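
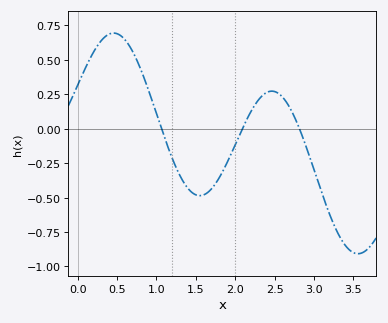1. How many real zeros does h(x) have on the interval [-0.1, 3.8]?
3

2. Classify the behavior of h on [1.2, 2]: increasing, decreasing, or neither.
neither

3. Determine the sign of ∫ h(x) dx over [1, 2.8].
negative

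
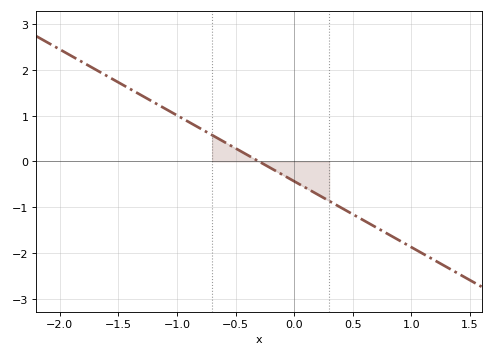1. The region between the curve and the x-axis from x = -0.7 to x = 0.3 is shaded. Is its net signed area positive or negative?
negative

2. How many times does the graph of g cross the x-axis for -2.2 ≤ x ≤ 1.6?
1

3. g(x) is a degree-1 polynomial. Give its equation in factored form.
y = -1.44(x + 0.3)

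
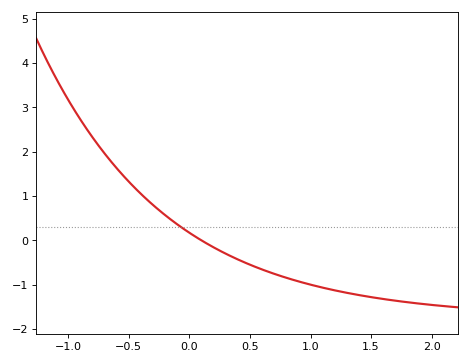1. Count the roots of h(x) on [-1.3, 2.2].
1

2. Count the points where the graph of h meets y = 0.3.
1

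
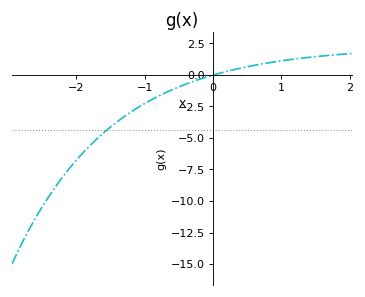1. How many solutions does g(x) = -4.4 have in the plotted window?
1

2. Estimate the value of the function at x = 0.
-0.02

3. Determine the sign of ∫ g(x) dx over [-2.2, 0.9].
negative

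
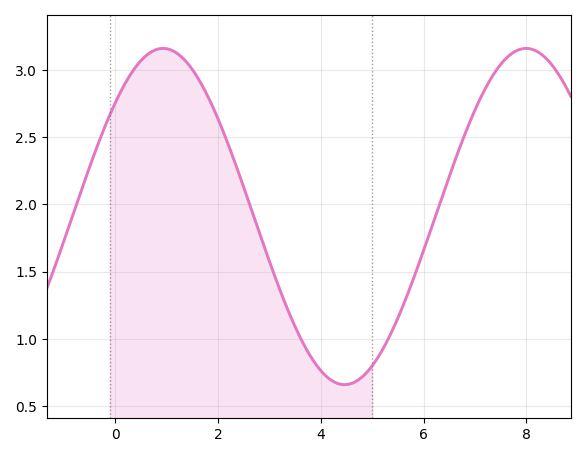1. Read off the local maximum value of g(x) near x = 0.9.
3.16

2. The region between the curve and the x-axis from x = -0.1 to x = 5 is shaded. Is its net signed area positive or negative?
positive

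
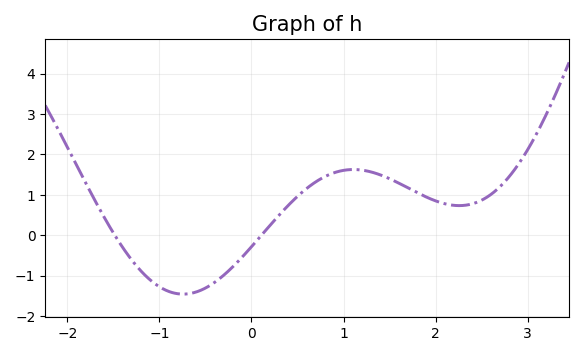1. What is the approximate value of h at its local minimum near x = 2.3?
0.7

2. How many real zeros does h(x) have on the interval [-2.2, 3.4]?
2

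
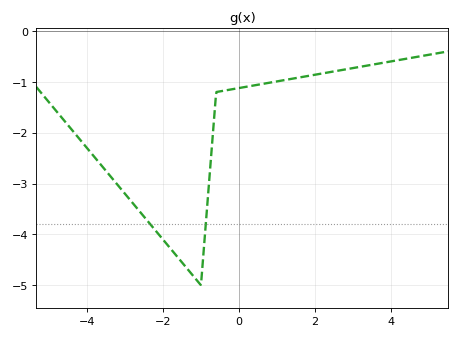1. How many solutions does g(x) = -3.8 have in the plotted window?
2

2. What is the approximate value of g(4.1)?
-0.584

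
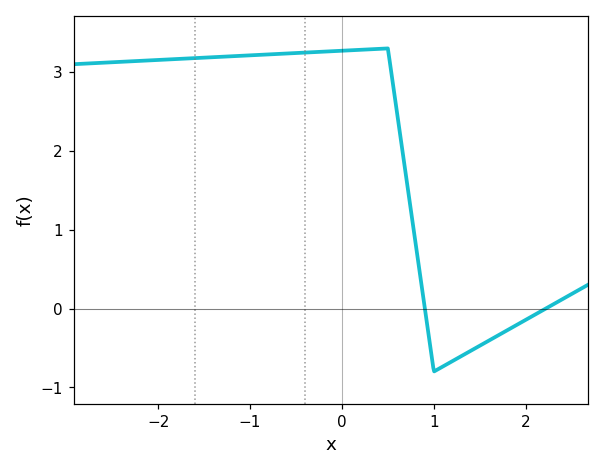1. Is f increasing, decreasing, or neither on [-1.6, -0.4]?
increasing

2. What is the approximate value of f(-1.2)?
3.2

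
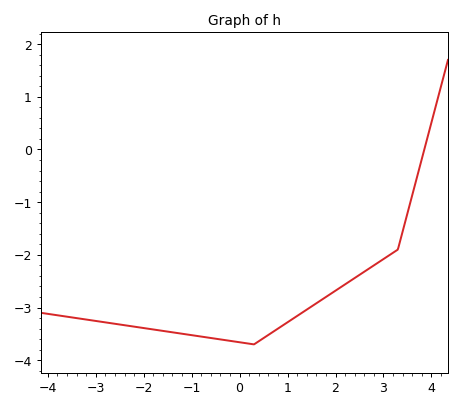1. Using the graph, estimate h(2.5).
-2.38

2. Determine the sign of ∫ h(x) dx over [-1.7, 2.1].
negative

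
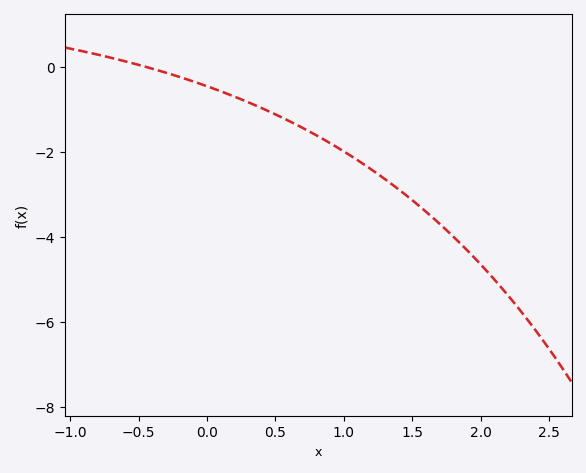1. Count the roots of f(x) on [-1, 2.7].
1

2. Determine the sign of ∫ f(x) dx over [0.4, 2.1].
negative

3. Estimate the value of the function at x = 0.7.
-1.4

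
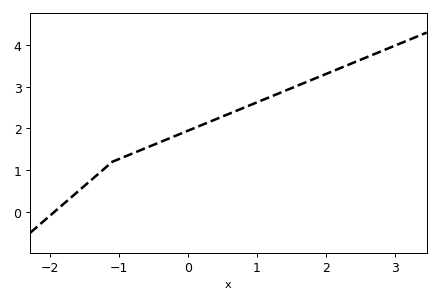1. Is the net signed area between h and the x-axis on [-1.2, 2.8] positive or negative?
positive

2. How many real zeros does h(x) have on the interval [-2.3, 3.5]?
1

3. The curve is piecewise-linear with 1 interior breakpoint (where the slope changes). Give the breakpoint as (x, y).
(-1.1, 1.2)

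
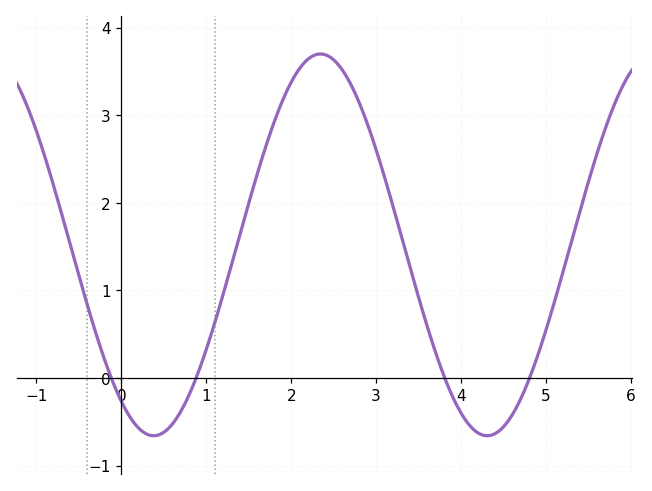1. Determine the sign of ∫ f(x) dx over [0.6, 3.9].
positive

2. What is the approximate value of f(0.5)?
-0.6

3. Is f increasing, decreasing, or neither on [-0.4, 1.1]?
neither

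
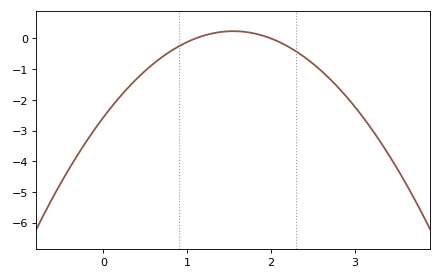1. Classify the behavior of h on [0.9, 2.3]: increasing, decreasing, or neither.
neither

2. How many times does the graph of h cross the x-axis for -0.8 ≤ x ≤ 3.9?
2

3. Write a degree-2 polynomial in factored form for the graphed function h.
y = -1.17(x - 1.1)(x - 2)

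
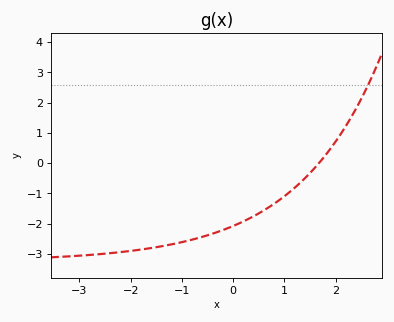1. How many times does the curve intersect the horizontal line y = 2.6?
1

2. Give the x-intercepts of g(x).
1.67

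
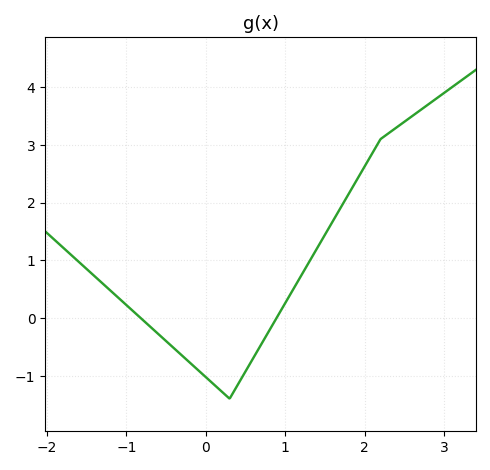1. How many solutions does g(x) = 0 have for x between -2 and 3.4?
2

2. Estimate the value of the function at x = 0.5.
-0.926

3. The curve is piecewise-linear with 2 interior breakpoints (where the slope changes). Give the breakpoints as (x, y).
(0.3, -1.4); (2.2, 3.1)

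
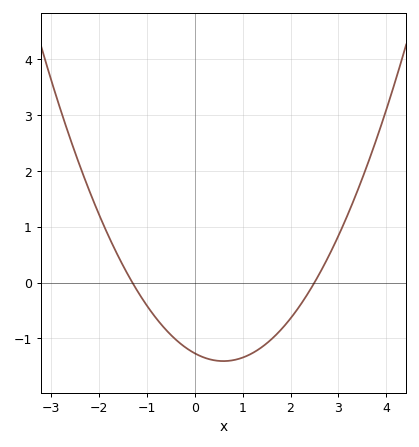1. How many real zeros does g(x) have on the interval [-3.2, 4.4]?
2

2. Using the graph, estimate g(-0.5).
-0.936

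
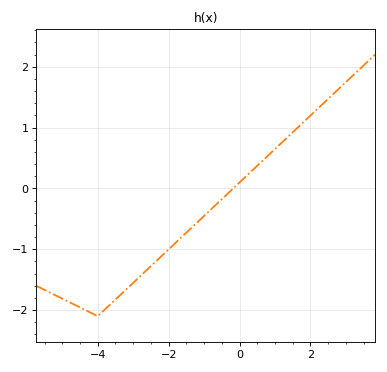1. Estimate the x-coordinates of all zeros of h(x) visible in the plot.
-0.18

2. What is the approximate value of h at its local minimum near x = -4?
-2.1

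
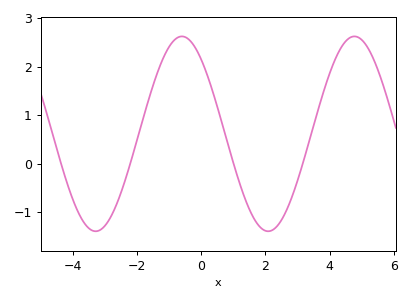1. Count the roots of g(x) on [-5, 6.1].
4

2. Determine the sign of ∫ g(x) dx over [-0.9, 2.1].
positive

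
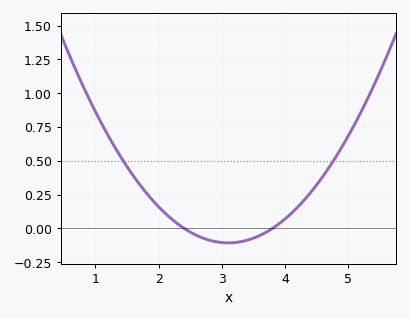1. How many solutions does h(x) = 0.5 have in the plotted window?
2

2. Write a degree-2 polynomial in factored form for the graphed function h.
y = 0.22(x - 2.4)(x - 3.8)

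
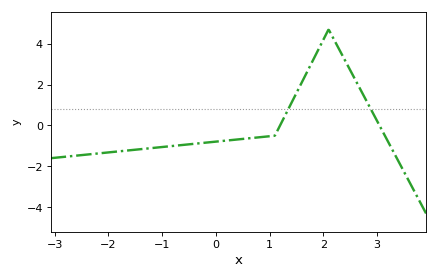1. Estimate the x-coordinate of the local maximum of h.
2.1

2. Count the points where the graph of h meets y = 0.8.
2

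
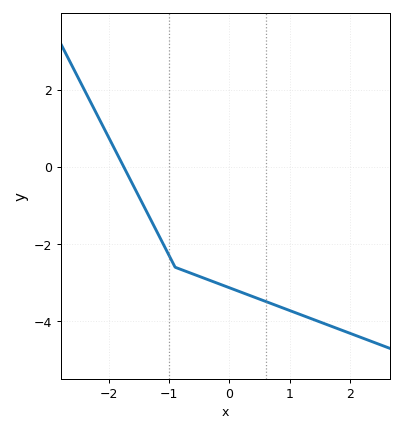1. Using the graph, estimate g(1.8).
-4.19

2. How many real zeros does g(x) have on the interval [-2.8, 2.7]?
1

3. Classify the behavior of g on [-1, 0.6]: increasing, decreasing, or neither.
decreasing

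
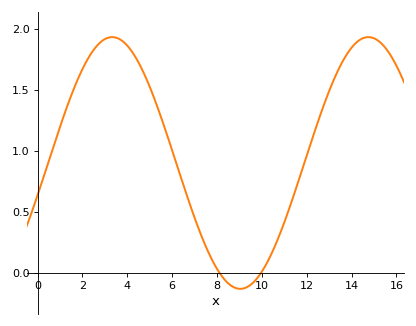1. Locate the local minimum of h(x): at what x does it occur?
9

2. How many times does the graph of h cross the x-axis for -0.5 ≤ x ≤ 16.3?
2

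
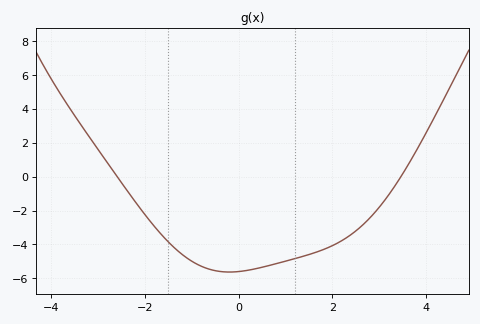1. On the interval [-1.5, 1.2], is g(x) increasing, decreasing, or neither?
neither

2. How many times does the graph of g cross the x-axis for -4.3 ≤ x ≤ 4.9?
2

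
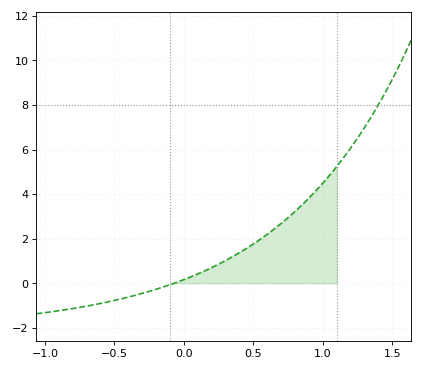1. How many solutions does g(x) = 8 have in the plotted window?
1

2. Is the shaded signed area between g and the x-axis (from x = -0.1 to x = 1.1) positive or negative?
positive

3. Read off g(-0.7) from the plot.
-1.02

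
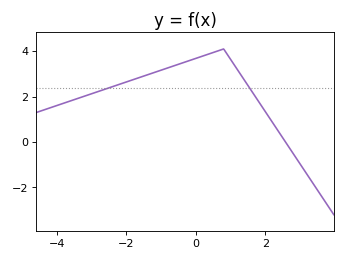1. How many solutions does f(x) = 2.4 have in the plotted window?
2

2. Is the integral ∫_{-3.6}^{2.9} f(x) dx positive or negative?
positive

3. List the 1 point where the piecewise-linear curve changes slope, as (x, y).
(0.8, 4.1)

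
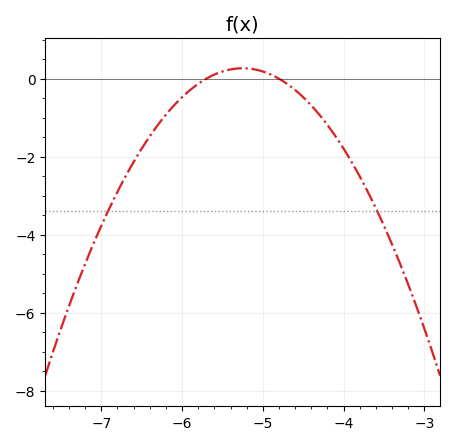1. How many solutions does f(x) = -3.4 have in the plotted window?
2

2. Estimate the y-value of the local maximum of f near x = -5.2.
0.267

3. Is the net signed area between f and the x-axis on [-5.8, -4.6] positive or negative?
positive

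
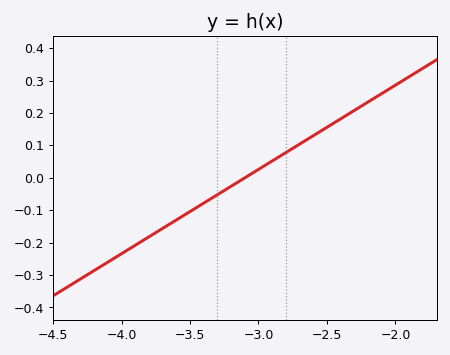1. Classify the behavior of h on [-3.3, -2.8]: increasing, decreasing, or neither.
increasing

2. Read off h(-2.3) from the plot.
0.21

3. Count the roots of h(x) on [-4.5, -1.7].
1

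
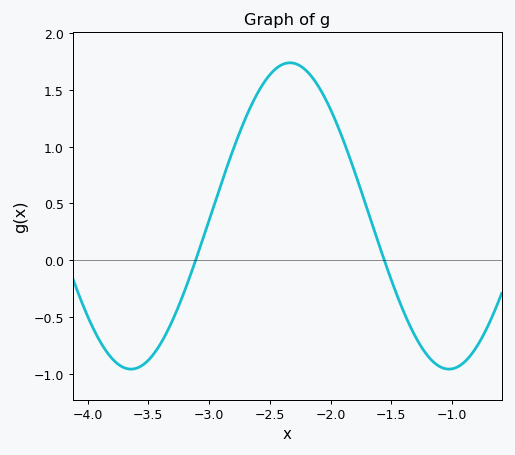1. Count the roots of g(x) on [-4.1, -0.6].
2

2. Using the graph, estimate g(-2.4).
1.7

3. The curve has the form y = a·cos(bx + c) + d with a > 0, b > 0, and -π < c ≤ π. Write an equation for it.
y = 1.35cos(2.4x - 0.68) + 0.39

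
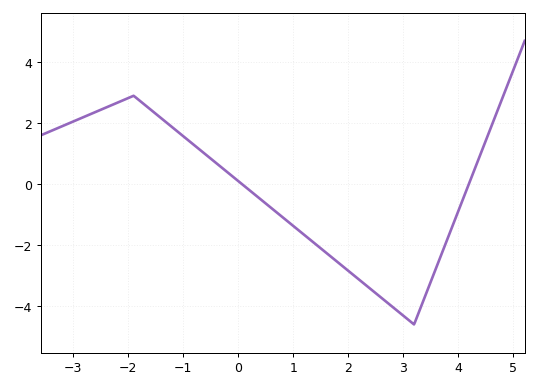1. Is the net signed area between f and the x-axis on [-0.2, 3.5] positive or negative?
negative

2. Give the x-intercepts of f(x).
0, 4.2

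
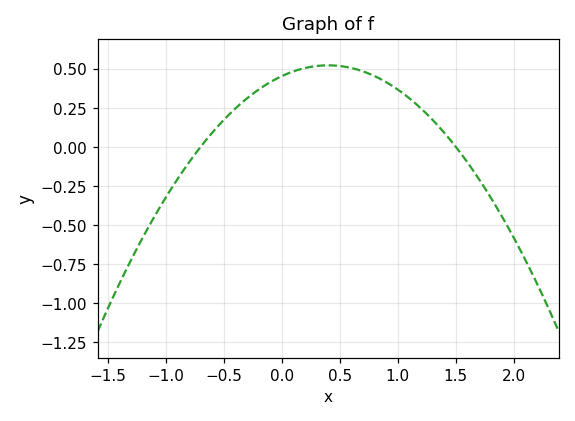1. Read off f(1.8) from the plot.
-0.32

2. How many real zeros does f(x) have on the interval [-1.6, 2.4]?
2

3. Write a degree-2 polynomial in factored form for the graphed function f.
y = -0.43(x + 0.7)(x - 1.5)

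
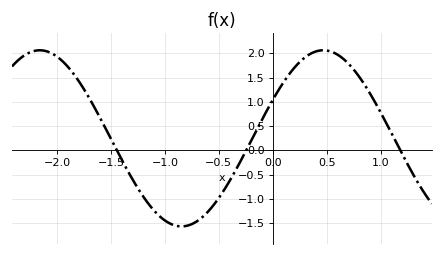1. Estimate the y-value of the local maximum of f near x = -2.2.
2.06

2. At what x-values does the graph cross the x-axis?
-1.44, -0.246, 1.18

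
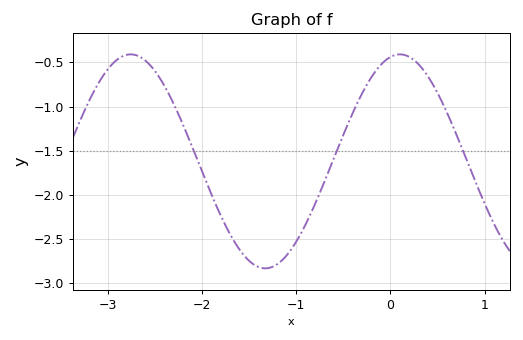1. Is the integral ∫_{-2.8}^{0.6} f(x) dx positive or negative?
negative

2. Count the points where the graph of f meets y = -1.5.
3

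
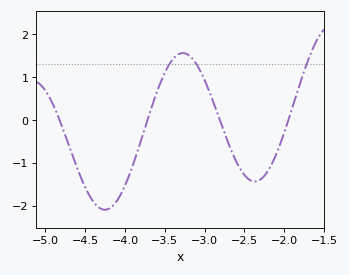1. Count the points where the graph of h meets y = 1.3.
3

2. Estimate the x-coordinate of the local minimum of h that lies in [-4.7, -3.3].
-4.25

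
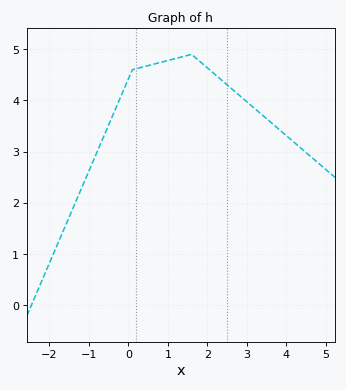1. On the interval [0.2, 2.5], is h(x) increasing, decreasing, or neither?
neither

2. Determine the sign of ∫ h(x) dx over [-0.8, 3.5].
positive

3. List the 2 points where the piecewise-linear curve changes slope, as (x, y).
(0.1, 4.6); (1.6, 4.9)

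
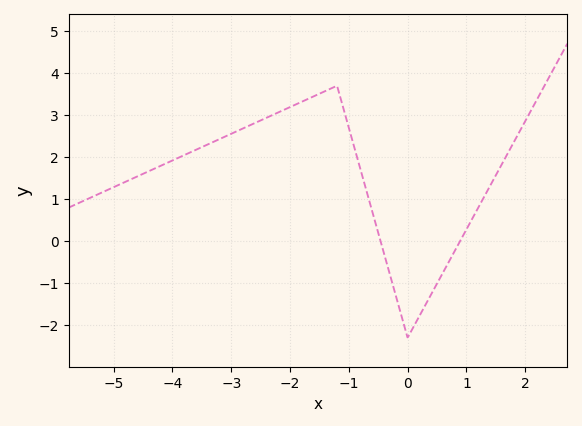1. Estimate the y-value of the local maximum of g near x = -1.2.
3.7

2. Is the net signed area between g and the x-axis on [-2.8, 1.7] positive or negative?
positive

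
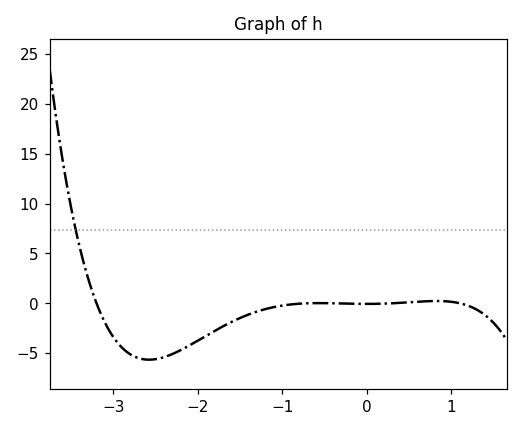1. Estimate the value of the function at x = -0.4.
0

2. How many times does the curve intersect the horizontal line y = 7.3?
1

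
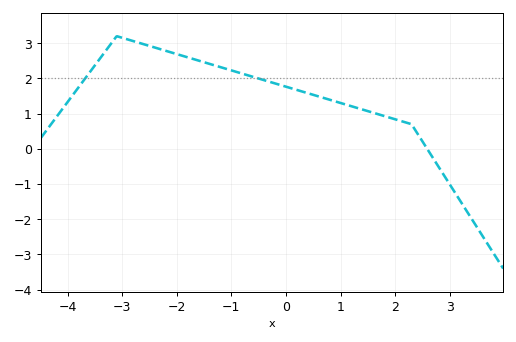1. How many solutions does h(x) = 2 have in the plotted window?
2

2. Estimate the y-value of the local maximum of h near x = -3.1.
3.2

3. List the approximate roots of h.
2.59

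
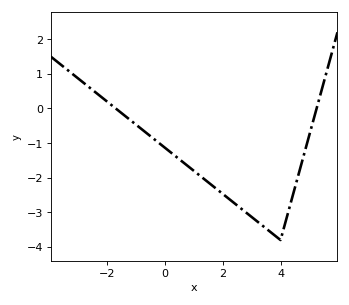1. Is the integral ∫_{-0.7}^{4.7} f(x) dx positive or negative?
negative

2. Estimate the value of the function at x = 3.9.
-3.73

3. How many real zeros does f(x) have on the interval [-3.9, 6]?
2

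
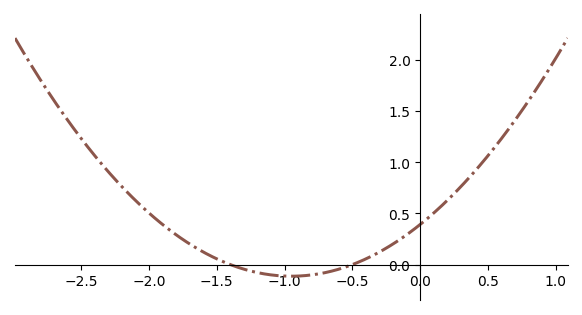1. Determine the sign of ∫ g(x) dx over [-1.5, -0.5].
negative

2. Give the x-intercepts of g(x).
-1.4, -0.5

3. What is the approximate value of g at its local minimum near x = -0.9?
-0.1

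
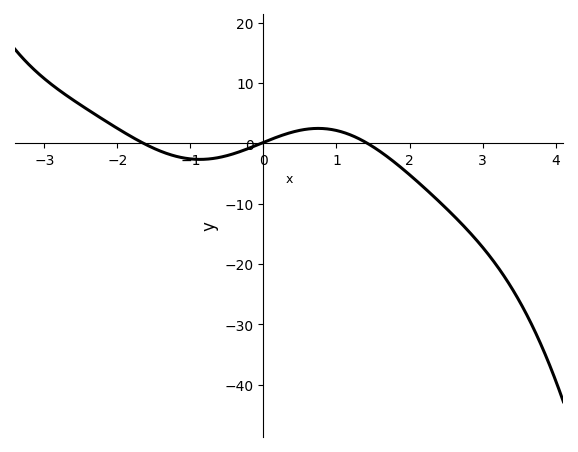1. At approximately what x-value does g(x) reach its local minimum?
-0.867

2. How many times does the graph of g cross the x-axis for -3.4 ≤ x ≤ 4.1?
3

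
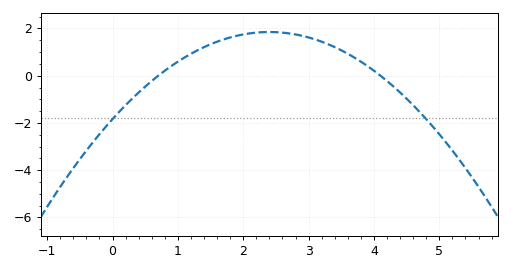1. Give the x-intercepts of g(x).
0.7, 4.1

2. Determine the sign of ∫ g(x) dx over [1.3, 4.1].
positive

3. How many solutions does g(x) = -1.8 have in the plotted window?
2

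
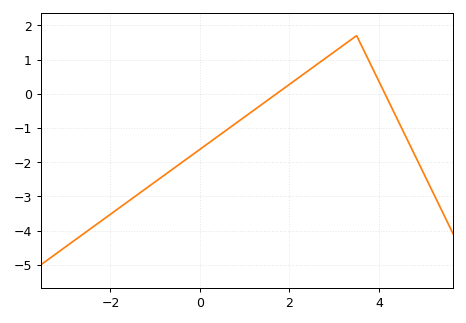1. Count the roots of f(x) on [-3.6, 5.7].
2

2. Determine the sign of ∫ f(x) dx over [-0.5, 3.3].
negative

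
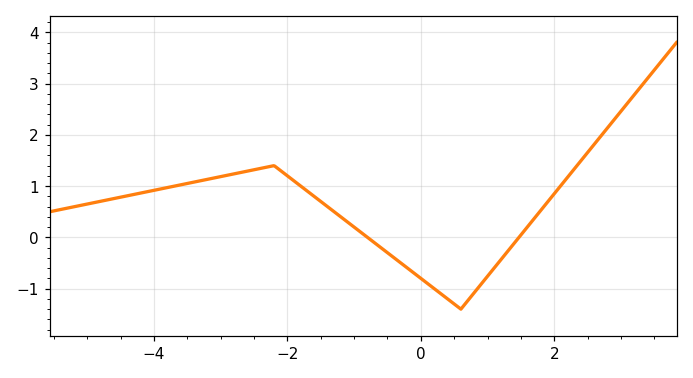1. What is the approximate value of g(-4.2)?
0.9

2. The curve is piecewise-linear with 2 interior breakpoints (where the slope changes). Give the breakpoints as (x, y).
(-2.2, 1.4); (0.6, -1.4)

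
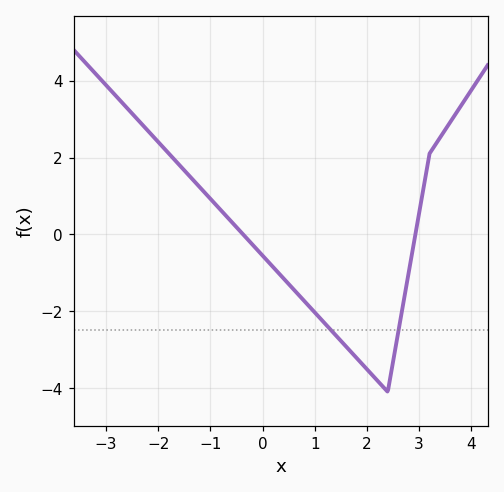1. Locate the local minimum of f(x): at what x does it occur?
2.4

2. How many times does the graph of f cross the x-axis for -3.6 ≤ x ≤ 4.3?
2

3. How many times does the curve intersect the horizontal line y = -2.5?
2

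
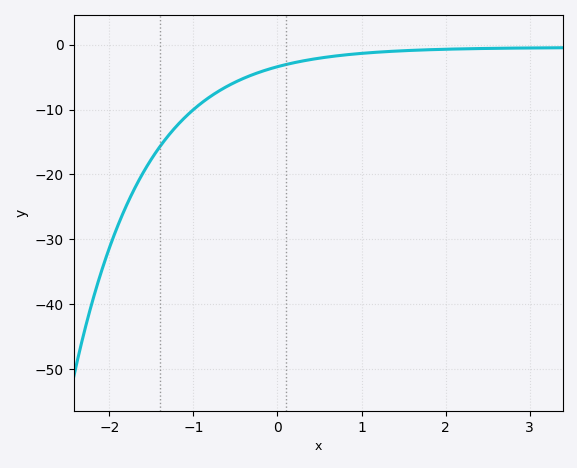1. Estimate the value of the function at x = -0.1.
-4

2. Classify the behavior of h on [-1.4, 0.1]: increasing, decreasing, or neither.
increasing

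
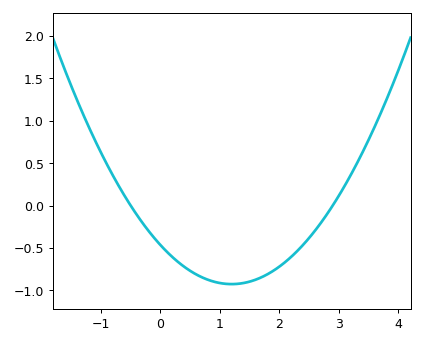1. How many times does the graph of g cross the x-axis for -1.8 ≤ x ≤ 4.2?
2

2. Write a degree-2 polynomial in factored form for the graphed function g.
y = 0.32(x + 0.5)(x - 2.9)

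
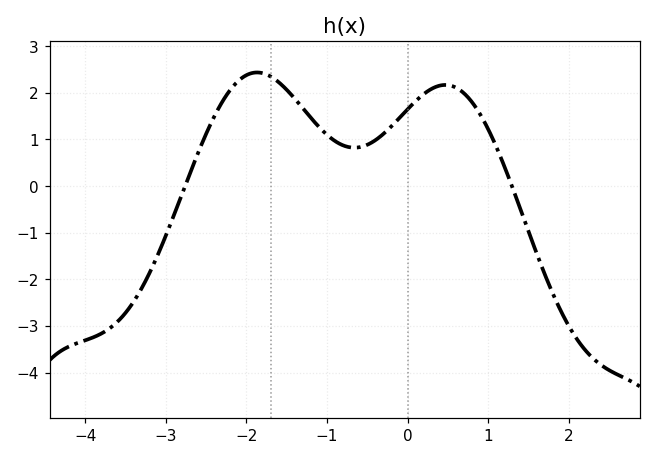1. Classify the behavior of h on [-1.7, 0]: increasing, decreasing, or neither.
neither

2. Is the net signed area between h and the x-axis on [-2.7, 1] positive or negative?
positive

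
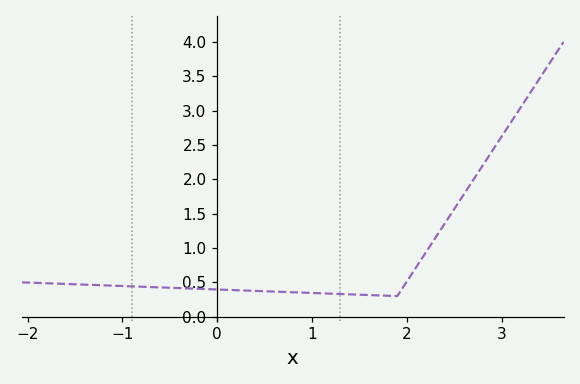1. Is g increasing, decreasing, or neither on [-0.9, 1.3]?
decreasing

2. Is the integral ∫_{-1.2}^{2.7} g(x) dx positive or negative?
positive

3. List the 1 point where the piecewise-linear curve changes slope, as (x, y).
(1.9, 0.3)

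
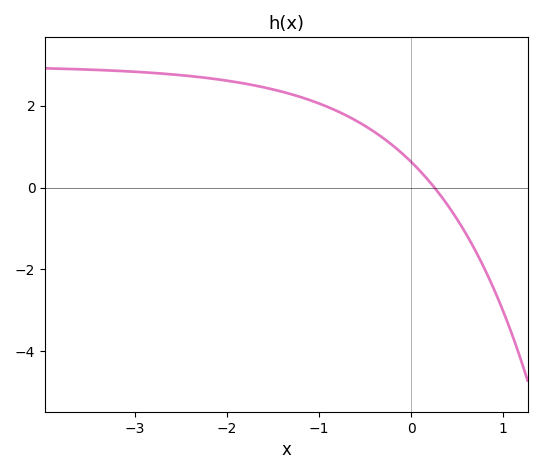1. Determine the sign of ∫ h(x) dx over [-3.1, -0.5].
positive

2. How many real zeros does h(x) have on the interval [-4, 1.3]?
1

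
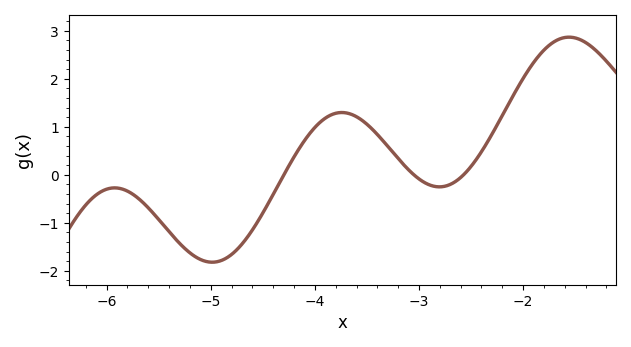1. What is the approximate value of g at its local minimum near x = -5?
-1.82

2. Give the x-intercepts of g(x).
-4.3, -3.05, -2.57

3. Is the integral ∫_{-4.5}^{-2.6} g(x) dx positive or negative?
positive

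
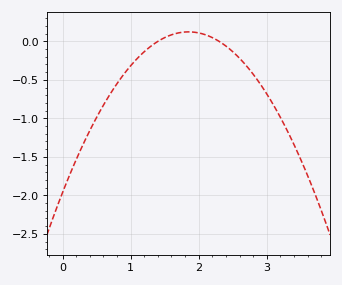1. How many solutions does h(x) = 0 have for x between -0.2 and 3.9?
2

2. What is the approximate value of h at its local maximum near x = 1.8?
0.124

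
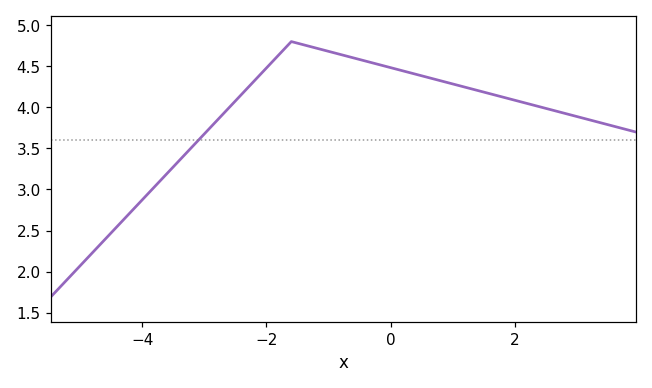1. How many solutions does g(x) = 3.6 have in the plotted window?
1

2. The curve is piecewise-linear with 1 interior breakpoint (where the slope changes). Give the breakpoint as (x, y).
(-1.6, 4.8)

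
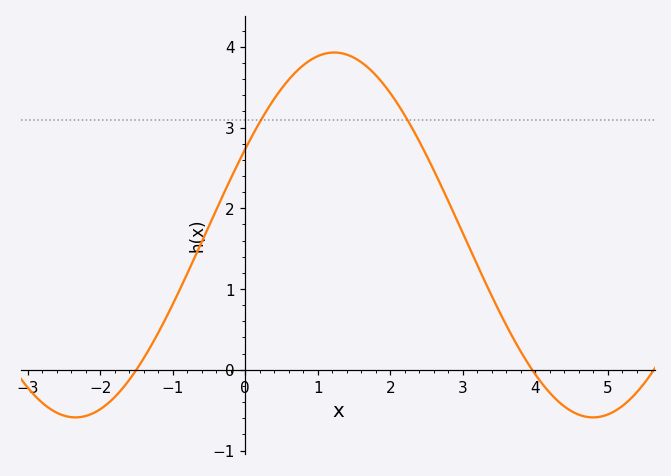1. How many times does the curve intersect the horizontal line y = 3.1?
2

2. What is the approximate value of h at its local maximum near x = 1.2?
3.9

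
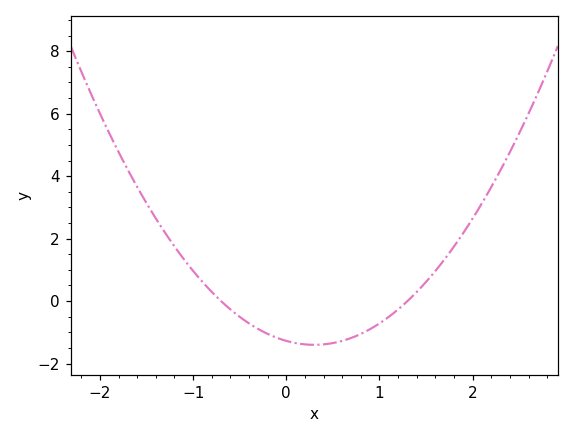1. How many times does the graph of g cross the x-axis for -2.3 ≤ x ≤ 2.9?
2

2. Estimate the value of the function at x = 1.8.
1.75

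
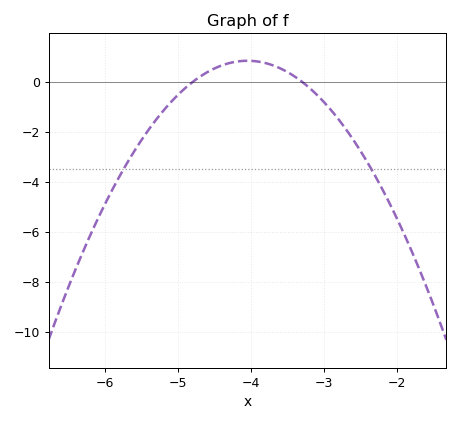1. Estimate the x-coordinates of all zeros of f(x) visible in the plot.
-4.8, -3.3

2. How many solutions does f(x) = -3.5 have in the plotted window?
2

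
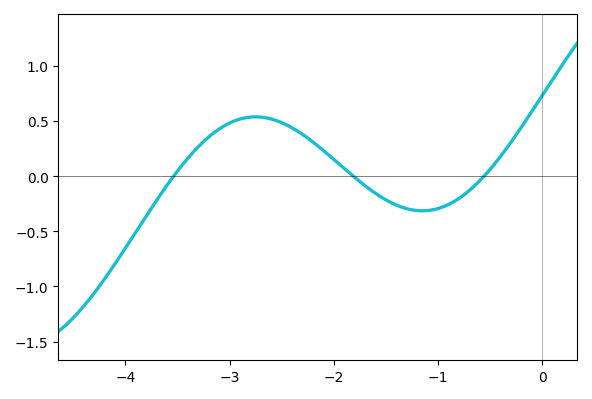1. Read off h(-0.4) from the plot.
0.182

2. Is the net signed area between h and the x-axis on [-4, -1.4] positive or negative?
positive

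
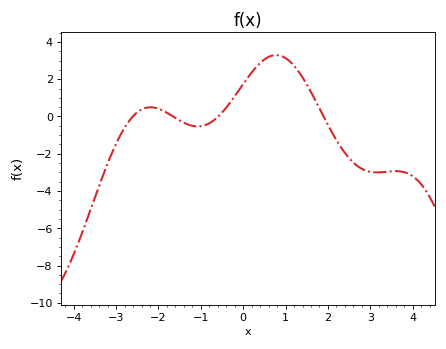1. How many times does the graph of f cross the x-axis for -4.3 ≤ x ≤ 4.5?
4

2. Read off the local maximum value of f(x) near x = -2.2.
0.4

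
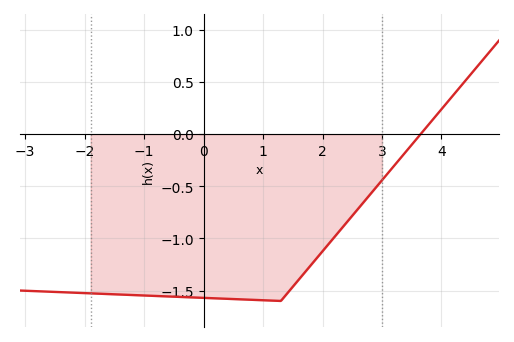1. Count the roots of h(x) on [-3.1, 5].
1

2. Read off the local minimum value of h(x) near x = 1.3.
-1.6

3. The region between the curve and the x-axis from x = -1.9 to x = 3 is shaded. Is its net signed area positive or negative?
negative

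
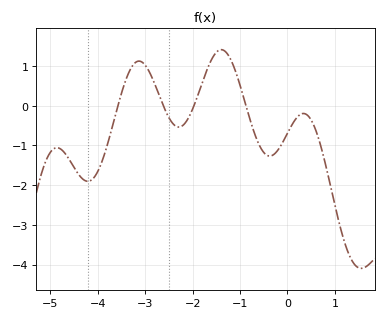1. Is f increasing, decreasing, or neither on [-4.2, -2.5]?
neither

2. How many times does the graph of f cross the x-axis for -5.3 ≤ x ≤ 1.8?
4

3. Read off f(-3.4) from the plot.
0.7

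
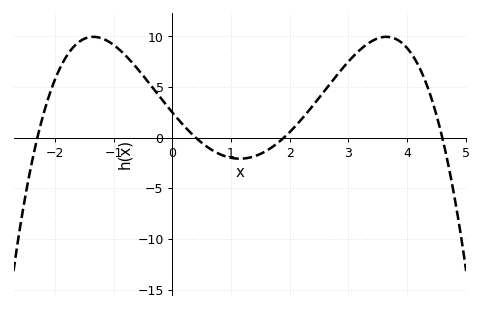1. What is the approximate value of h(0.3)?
0.555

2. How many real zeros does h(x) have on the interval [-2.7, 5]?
4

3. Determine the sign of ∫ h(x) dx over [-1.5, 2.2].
positive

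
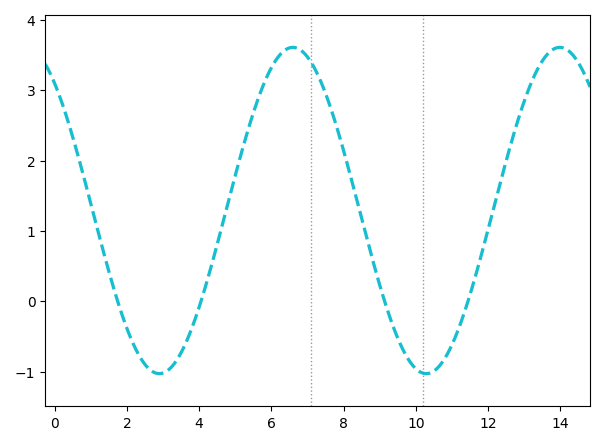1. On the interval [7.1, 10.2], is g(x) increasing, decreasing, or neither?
decreasing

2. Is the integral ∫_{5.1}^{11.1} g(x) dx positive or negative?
positive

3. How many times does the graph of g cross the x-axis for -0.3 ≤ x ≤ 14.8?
4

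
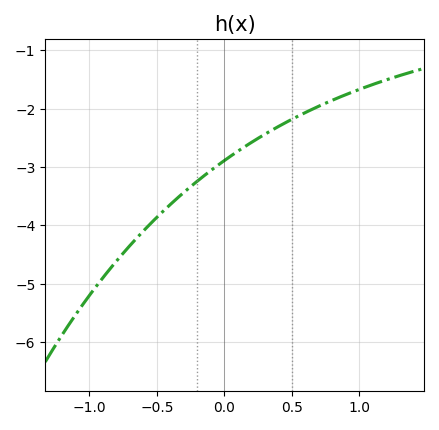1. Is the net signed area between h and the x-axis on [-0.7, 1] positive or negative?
negative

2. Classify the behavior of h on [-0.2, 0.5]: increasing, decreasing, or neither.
increasing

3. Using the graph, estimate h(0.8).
-1.9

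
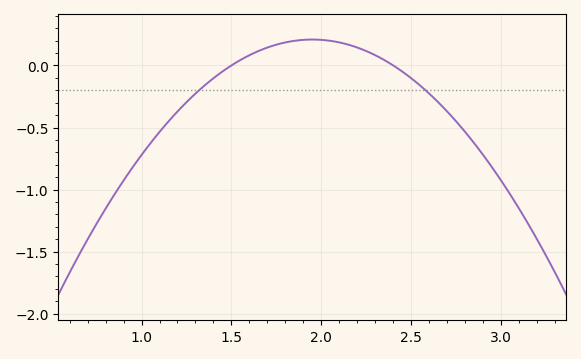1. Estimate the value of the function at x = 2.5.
-0.1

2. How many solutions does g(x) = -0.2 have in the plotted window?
2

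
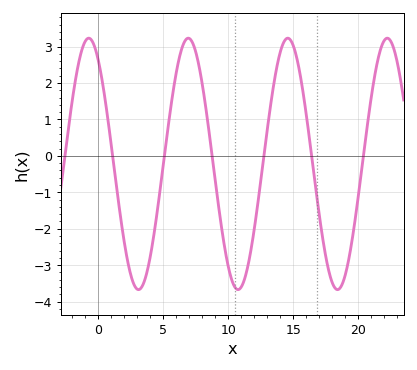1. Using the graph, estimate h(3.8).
-3.1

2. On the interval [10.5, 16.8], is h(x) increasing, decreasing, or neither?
neither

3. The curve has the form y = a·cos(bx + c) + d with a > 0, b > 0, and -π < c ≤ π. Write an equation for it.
y = 3.45cos(0.82x + 0.61) - 0.22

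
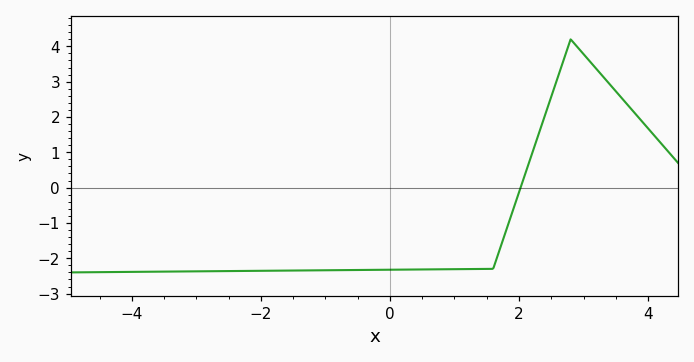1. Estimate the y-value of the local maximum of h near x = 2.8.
4.19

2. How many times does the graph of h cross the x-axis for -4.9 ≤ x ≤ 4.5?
1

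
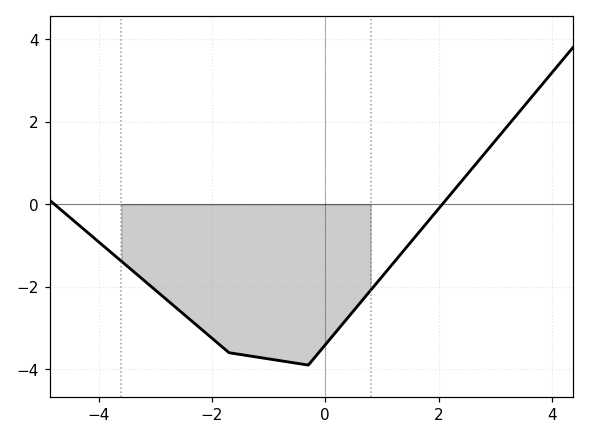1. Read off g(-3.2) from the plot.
-1.8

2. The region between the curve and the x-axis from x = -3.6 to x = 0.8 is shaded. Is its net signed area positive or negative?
negative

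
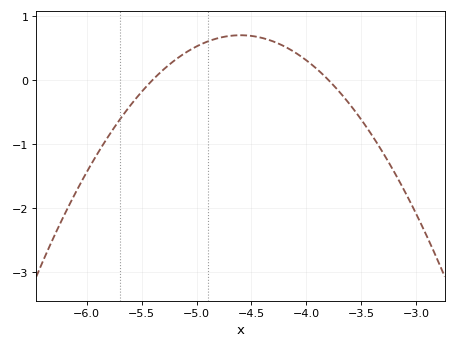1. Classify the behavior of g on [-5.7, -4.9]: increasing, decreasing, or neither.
increasing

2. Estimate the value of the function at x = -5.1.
0.4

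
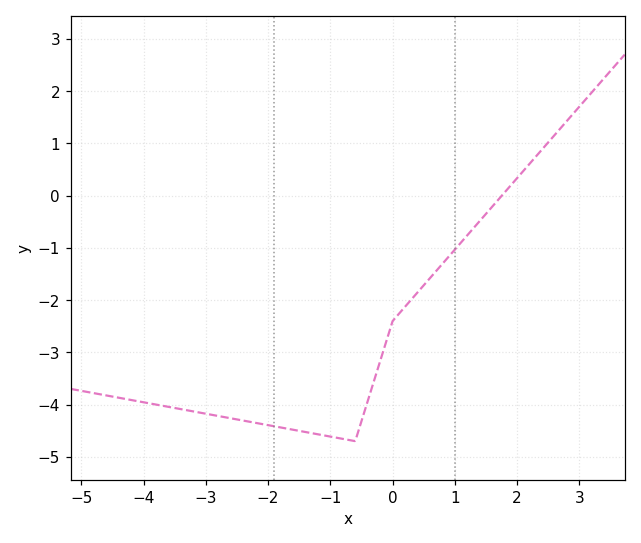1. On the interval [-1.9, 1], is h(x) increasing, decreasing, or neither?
neither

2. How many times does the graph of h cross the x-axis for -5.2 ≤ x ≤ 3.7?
1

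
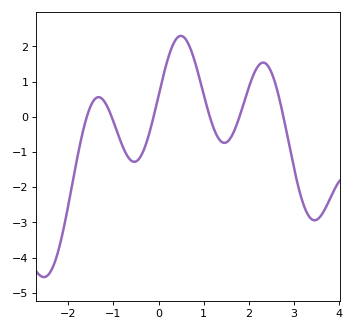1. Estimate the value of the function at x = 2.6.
0.9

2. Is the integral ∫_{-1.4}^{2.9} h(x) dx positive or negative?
positive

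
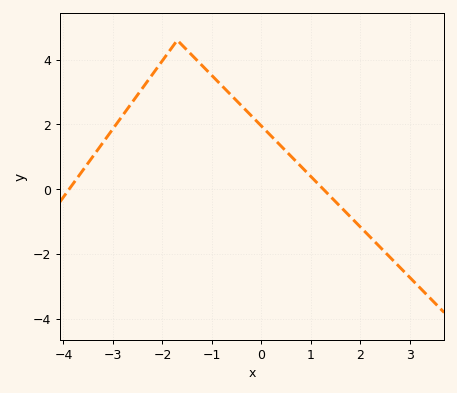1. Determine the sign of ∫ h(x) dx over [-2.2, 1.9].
positive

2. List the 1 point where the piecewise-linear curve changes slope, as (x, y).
(-1.7, 4.6)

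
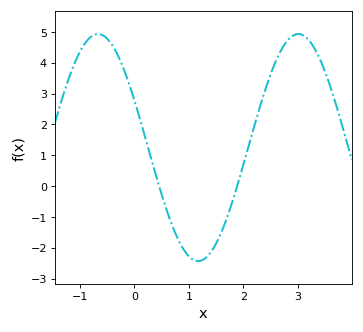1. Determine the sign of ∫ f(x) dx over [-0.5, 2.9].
positive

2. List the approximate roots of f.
0.5, 1.9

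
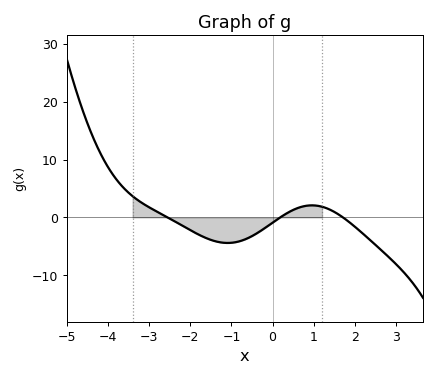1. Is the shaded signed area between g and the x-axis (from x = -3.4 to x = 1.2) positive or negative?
negative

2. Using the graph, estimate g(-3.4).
4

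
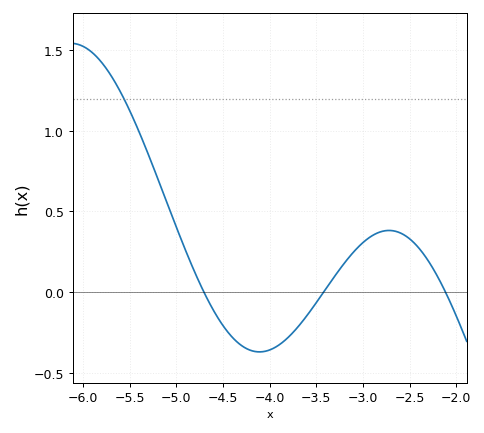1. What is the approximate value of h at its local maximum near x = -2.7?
0.4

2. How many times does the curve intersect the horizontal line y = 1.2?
1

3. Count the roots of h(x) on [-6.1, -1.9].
3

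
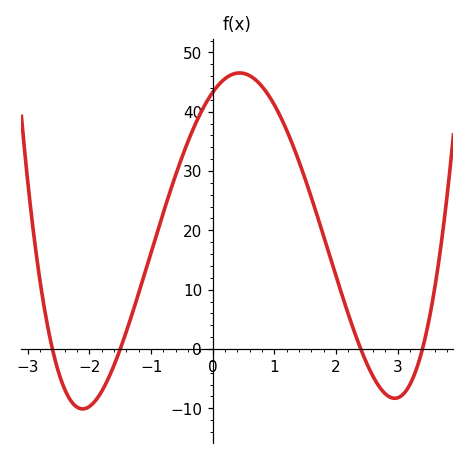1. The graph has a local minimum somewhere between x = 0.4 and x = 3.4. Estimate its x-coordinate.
2.9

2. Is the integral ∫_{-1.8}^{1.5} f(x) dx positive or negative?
positive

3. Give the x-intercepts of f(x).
-2.6, -1.5, 2.4, 3.4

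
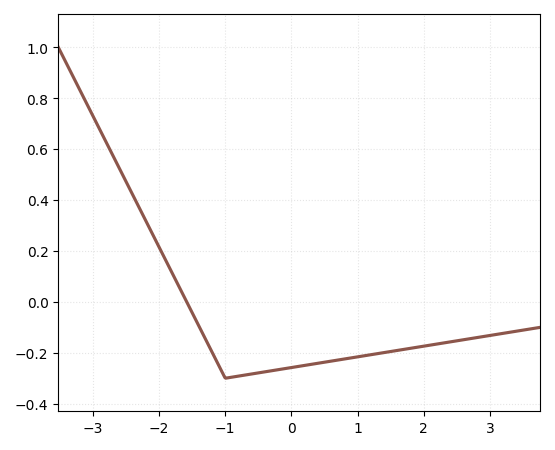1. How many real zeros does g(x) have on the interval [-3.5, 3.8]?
1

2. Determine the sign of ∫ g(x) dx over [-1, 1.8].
negative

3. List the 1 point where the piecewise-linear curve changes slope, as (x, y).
(-1, -0.3)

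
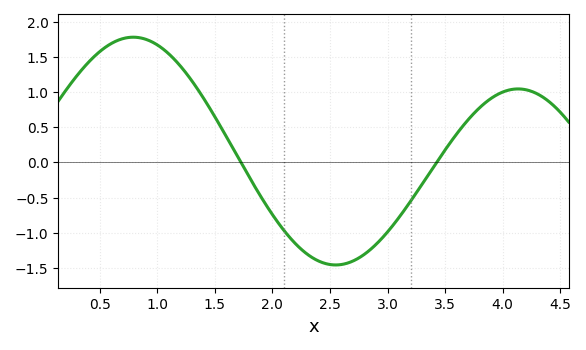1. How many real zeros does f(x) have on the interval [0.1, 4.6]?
2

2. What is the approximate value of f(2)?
-0.75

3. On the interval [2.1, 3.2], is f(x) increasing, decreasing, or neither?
neither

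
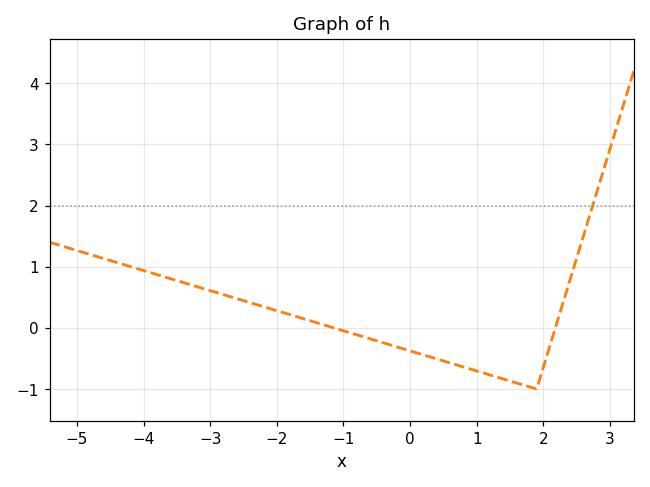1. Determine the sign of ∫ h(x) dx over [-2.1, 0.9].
negative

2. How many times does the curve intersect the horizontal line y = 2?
1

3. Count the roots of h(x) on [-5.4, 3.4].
2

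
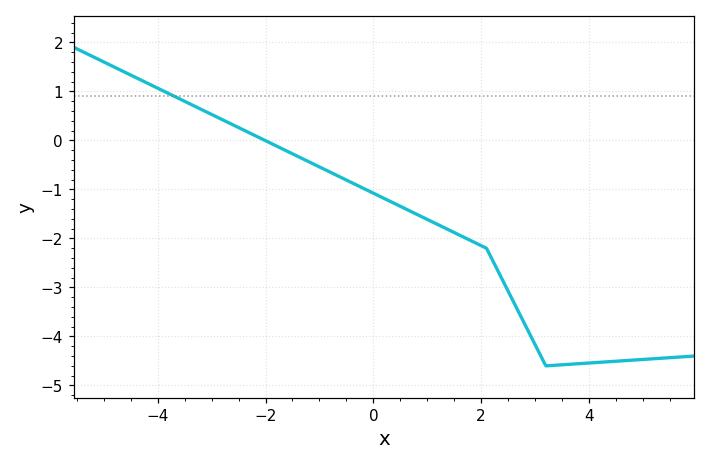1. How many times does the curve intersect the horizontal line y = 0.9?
1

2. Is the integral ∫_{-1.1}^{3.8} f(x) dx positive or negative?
negative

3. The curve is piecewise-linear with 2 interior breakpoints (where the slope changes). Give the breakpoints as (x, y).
(2.1, -2.2); (3.2, -4.6)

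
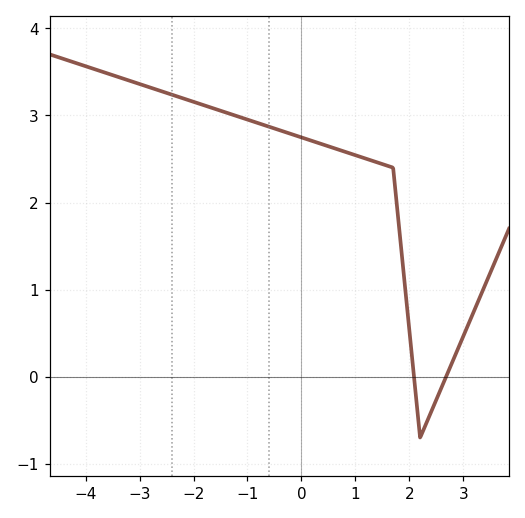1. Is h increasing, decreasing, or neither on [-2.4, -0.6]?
decreasing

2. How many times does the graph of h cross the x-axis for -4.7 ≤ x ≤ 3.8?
2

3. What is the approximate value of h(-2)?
3.2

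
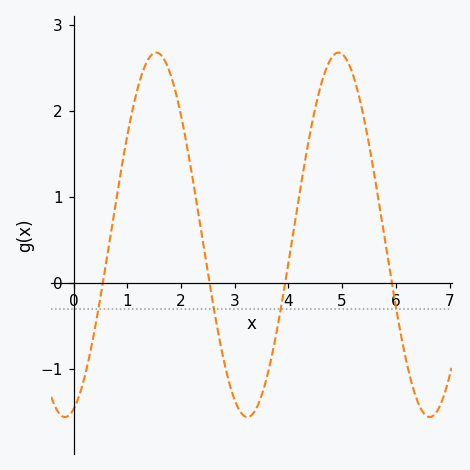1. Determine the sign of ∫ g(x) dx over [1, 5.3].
positive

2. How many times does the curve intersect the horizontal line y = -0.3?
4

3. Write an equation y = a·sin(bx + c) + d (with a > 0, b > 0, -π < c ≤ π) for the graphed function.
y = 2.12sin(1.9x - 1.3) + 0.56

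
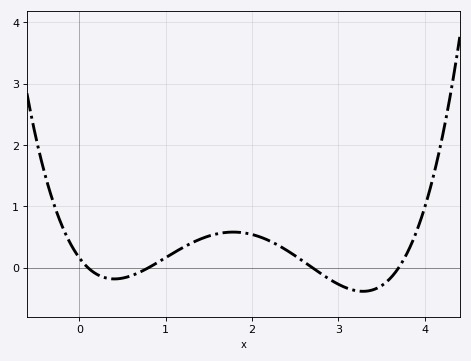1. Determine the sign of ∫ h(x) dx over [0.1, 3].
positive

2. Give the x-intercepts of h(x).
0.1, 0.8, 2.7, 3.7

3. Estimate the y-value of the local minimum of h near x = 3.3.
-0.4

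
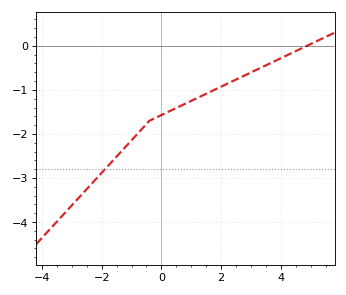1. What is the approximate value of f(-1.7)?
-2.66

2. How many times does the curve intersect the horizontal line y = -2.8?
1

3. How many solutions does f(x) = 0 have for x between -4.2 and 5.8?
1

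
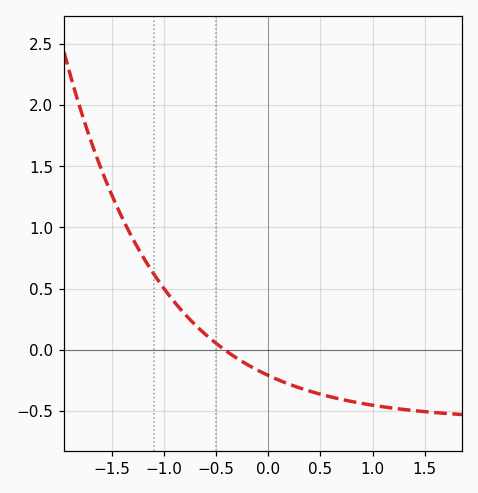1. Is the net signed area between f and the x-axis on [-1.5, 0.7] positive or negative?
positive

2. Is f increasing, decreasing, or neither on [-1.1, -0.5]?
decreasing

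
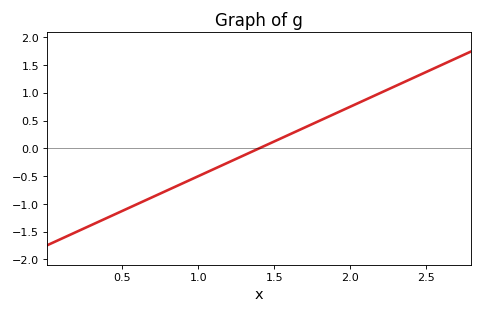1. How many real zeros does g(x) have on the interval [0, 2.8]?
1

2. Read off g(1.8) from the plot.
0.5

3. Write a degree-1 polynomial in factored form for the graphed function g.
y = 1.25(x - 1.4)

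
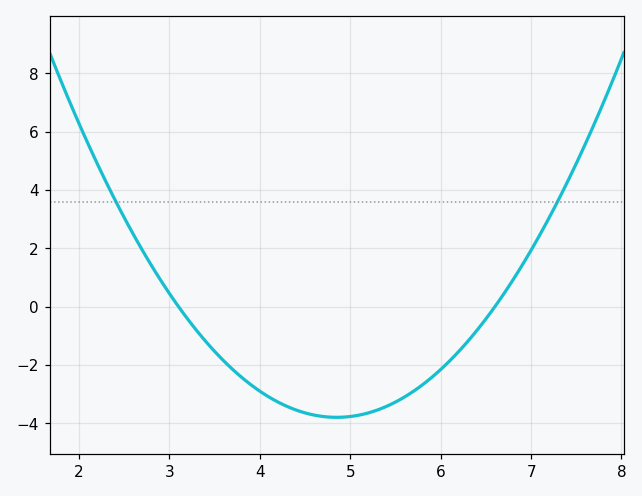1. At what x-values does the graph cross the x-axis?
3.1, 6.6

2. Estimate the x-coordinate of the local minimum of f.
4.85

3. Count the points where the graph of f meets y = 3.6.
2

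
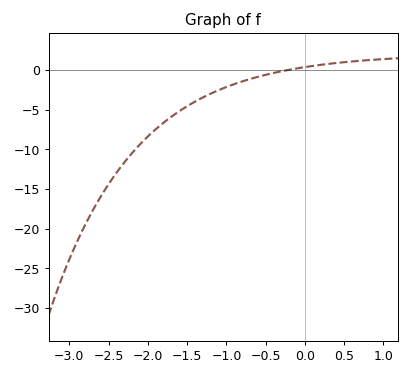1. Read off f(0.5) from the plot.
1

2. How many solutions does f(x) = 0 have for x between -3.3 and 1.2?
1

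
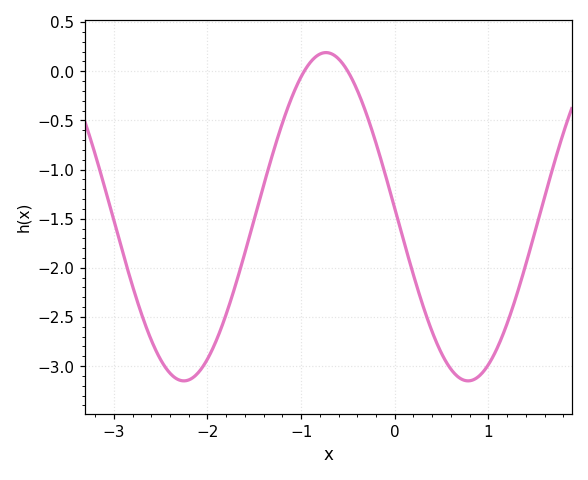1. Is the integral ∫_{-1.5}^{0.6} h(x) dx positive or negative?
negative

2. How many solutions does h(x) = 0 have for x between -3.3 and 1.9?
2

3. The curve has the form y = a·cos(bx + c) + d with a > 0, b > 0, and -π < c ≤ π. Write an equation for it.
y = 1.67cos(2.07x + 1.52) - 1.48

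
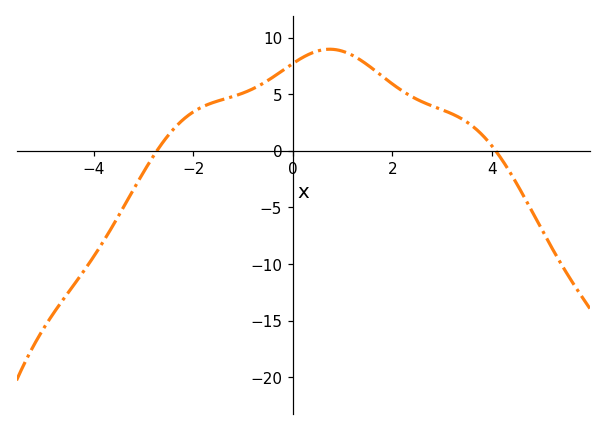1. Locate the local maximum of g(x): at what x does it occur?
0.744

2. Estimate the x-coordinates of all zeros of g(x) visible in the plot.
-2.73, 4.07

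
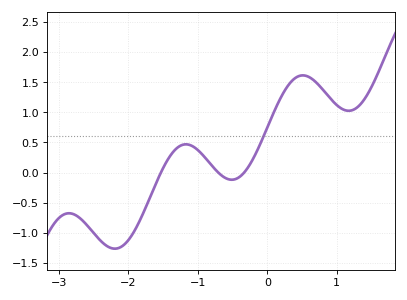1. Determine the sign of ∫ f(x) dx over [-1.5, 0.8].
positive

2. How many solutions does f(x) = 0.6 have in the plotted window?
1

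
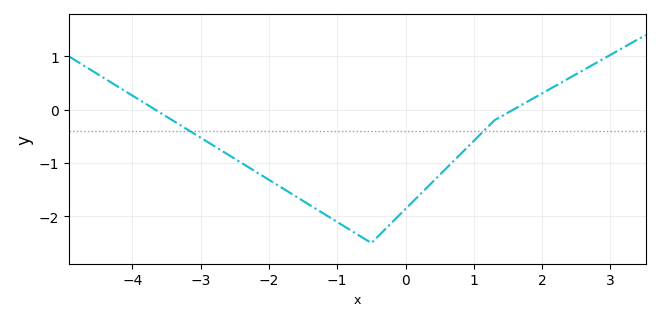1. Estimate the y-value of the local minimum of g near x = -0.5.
-2.5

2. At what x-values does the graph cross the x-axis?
-3.6, 1.6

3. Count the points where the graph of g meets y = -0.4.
2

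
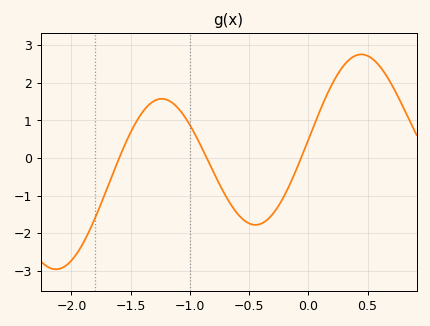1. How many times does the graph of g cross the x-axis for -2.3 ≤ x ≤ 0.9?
3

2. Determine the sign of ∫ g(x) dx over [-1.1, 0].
negative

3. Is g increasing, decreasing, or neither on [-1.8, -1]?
neither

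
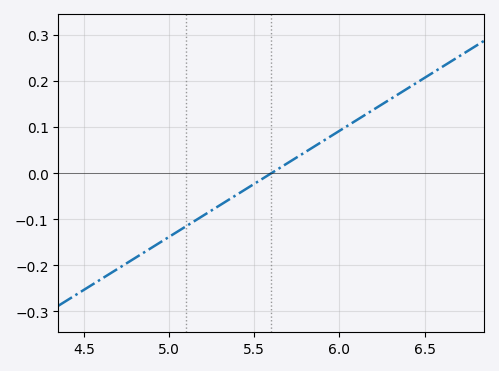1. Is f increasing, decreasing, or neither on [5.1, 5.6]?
increasing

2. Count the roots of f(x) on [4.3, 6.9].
1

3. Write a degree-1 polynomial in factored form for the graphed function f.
y = 0.23(x - 5.6)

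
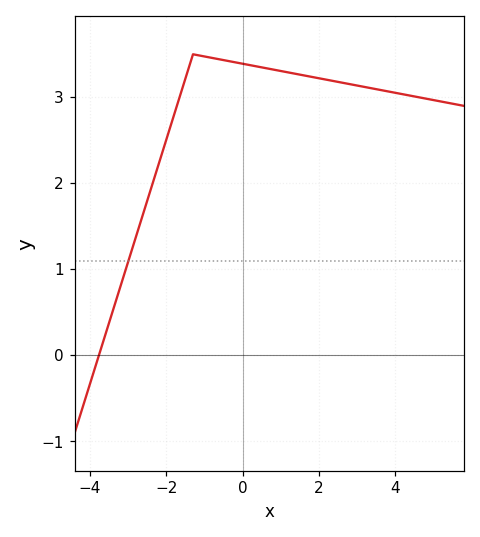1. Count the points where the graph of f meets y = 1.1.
1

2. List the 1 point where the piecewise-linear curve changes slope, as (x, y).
(-1.3, 3.5)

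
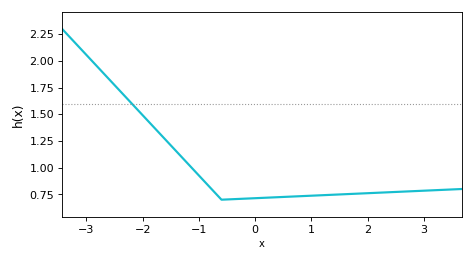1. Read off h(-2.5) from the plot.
1.78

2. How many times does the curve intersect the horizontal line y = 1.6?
1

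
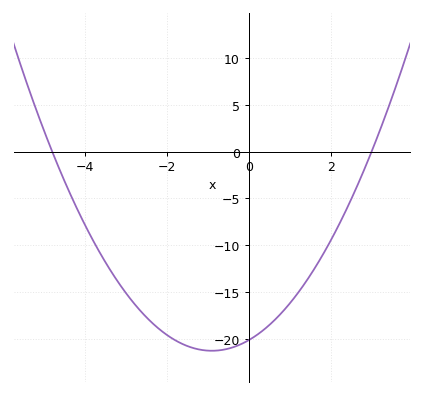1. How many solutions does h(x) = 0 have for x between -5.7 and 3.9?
2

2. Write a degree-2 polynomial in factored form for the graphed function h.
y = 1.4(x + 4.8)(x - 3)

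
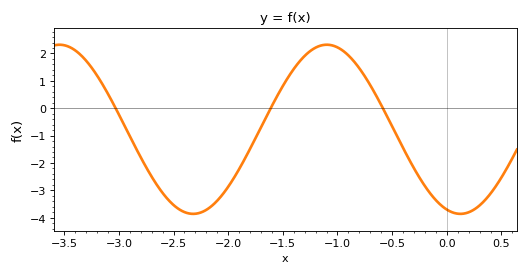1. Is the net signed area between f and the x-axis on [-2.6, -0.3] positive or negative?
negative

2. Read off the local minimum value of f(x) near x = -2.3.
-3.9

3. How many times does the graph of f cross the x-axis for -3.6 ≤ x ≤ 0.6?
3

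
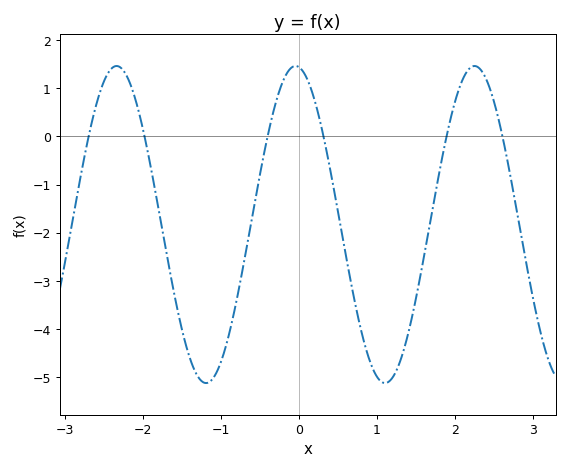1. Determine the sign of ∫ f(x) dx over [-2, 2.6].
negative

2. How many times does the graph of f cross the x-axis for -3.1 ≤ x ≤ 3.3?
6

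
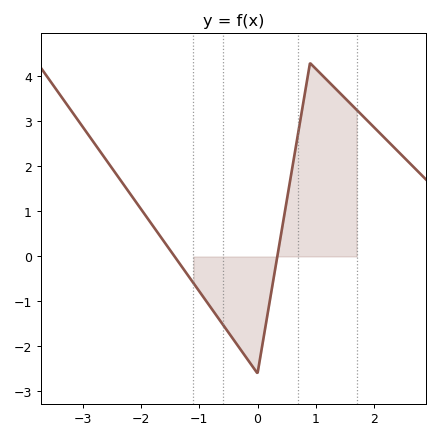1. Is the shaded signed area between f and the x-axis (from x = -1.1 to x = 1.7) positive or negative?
positive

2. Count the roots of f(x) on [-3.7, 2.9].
2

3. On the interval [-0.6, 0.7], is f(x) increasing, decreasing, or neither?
neither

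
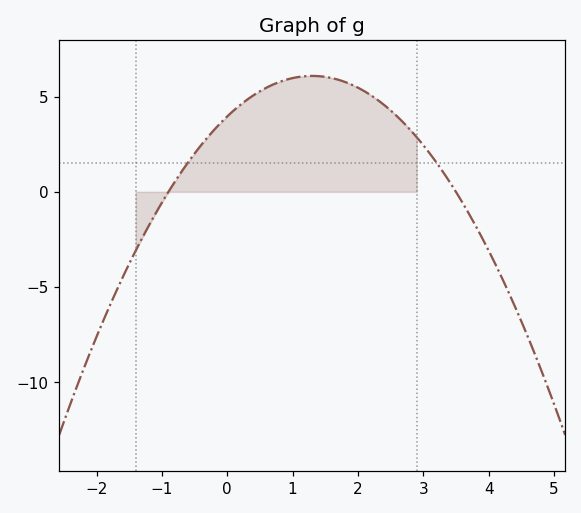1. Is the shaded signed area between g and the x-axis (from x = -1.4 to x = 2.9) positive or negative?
positive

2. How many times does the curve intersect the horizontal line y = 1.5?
2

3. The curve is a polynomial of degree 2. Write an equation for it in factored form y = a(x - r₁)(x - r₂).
y = -1.26(x + 0.9)(x - 3.5)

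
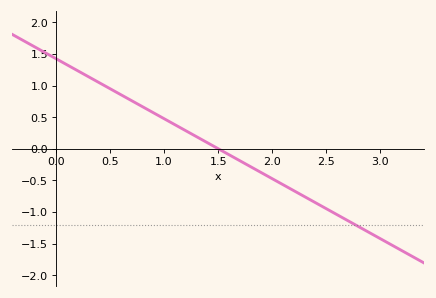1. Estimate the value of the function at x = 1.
0.45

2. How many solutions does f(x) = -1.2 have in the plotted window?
1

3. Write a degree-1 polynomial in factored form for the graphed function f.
y = -0.95(x - 1.5)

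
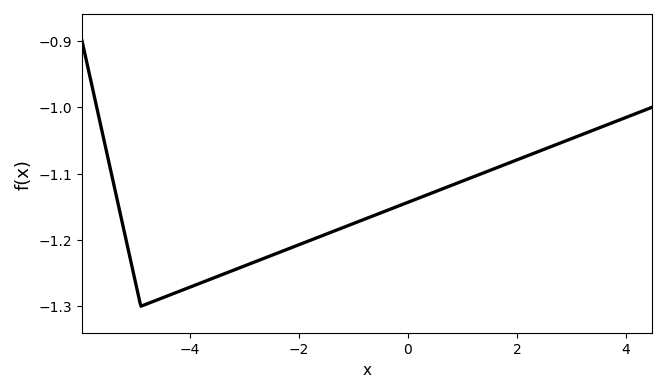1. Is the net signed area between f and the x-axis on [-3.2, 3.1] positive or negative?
negative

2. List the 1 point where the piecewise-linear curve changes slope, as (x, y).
(-4.9, -1.3)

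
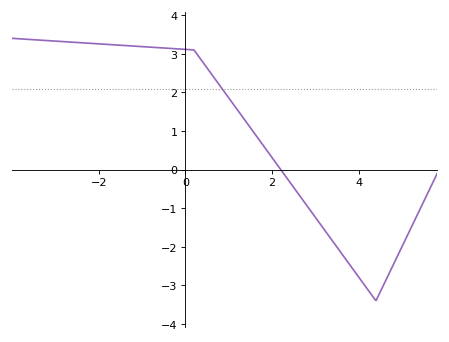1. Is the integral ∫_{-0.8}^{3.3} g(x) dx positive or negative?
positive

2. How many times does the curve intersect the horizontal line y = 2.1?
1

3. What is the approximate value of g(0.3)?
2.9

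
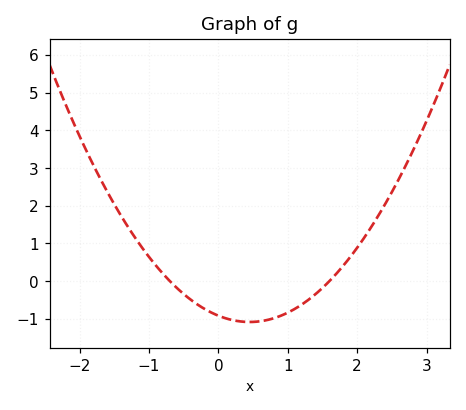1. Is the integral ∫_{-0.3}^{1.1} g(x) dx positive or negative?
negative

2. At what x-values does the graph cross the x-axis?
-0.7, 1.6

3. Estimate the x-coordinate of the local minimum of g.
0.5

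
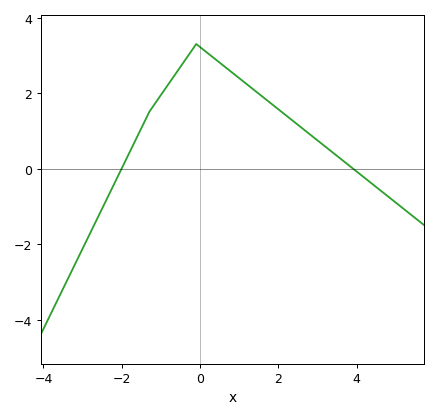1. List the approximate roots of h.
-2, 4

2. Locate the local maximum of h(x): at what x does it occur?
-0.2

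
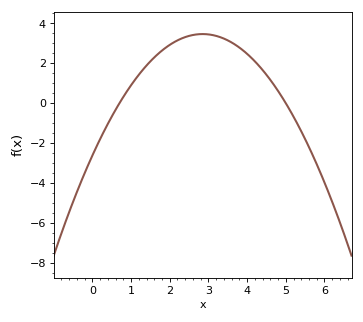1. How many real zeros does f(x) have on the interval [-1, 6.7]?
2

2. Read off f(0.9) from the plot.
0.615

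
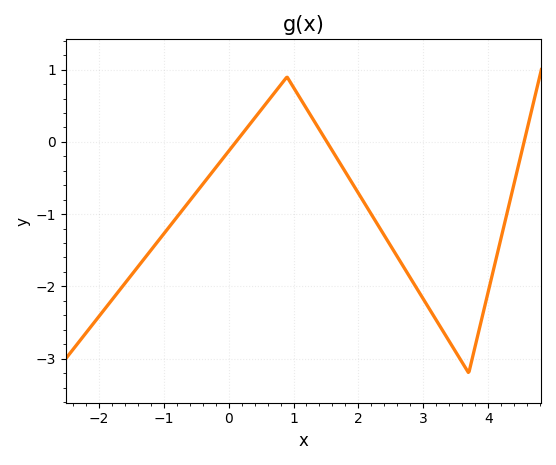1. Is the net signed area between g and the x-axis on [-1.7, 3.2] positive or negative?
negative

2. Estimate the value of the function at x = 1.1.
0.607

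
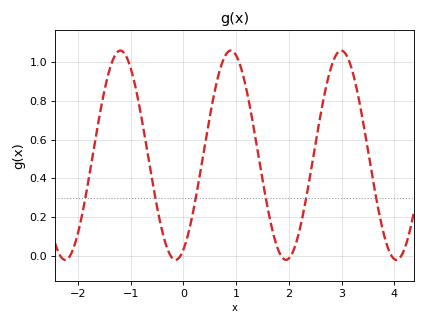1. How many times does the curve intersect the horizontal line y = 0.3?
6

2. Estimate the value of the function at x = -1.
0.968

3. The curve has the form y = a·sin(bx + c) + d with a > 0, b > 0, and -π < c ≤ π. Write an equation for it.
y = 0.54sin(3x - 1.12) + 0.52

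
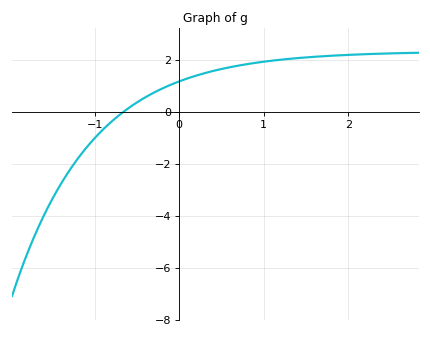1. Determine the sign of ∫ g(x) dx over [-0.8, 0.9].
positive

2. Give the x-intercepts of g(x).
-0.7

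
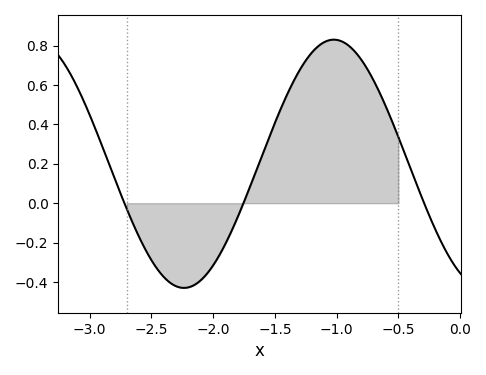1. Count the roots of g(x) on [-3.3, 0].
3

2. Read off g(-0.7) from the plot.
0.62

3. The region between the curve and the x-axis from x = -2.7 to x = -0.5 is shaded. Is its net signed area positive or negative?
positive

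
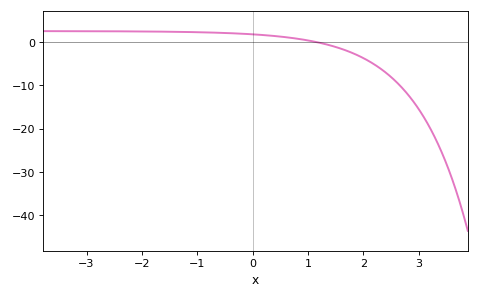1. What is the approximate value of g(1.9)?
-3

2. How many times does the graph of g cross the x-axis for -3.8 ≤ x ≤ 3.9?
1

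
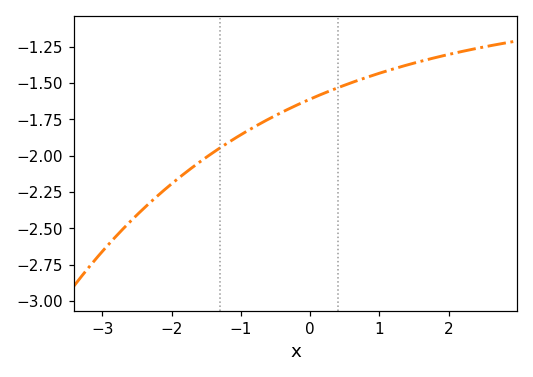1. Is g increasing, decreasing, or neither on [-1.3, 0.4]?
increasing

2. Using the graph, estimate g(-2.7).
-2.5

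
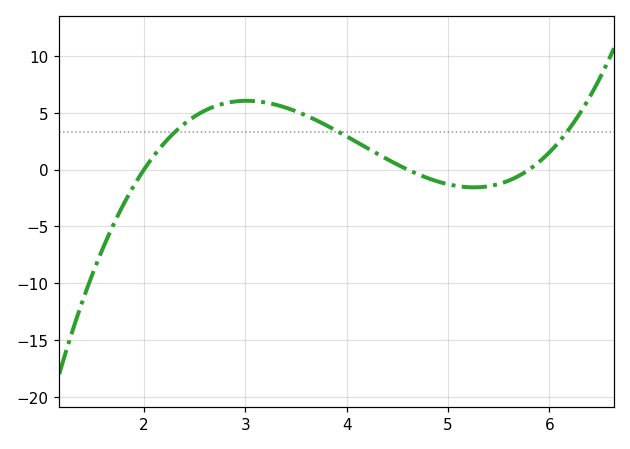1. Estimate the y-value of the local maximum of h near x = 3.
6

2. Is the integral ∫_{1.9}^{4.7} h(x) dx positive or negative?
positive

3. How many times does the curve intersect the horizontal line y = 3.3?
3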